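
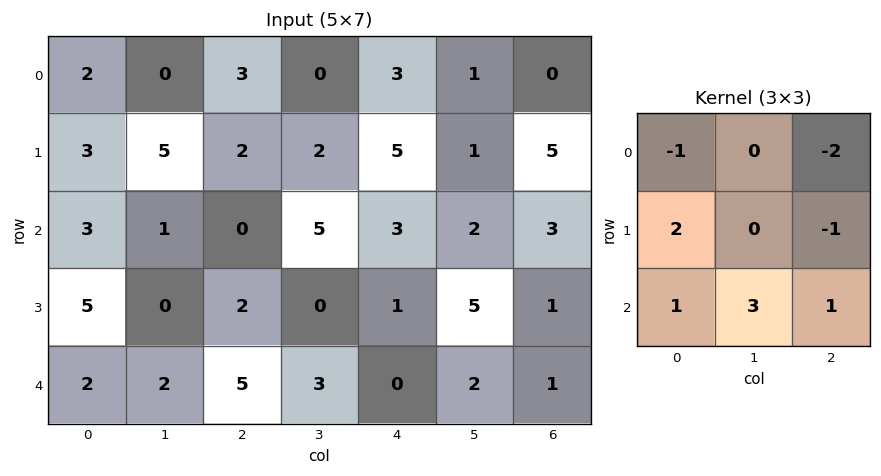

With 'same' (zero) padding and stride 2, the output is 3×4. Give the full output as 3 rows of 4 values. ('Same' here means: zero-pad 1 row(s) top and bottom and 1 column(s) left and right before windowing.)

14 13 17 18
4 -6 12 11
-2 1 -6 -1

Output[0,0]: The receptive field on the zero-padded input at this output position is [0 0 0 / 0 2 0 / 0 3 5]. Elementwise product with the kernel and sum: 0·-1 + 0·-2 + 0·2 + 0·-1 + 0·1 + 3·3 + 5·1.
Output[0,1]: The receptive field on the zero-padded input at this output position is [0 0 0 / 0 3 0 / 5 2 2]. Elementwise product with the kernel and sum: 0·-1 + 0·-2 + 0·2 + 0·-1 + 5·1 + 2·3 + 2·1.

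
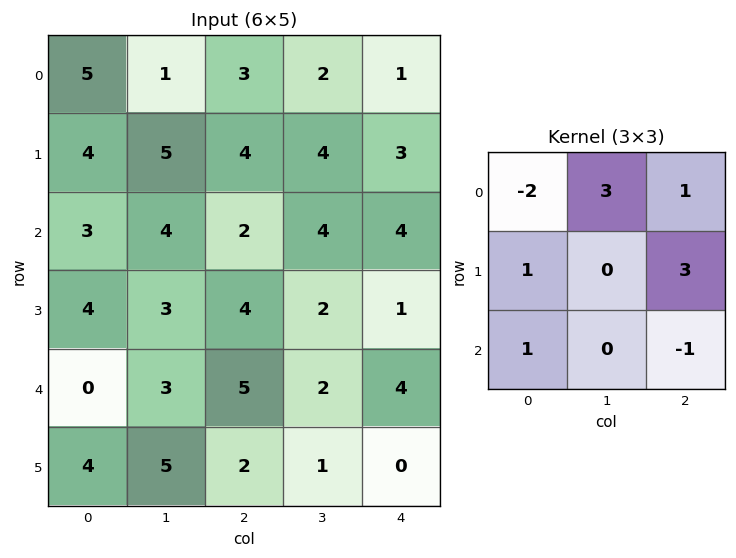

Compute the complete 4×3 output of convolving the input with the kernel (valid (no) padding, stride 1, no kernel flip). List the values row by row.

13 26 12
20 23 24
19 12 20
22 21 18

Output[0,0]: The receptive field on the input at this output position is [5 1 3 / 4 5 4 / 3 4 2]. Elementwise product with the kernel and sum: 5·-2 + 1·3 + 3·1 + 4·1 + 4·3 + 3·1 + 2·-1.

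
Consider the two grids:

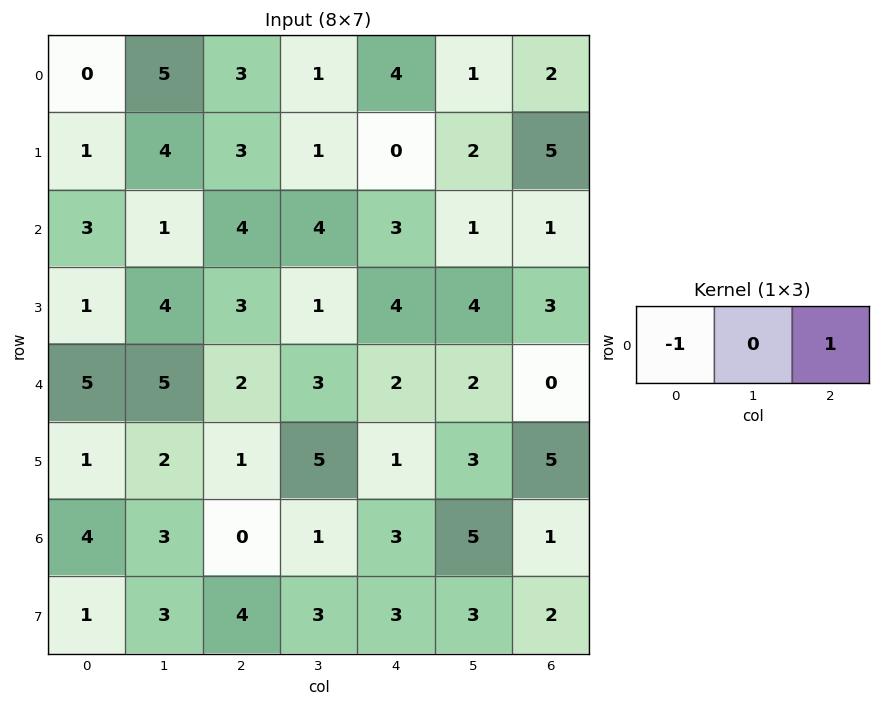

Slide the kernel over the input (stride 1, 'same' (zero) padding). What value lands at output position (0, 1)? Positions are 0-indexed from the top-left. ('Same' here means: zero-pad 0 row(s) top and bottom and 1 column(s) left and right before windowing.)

3

The receptive field on the zero-padded input at this output position is [0 5 3]. Elementwise product with the kernel and sum: 0·-1 + 3·1.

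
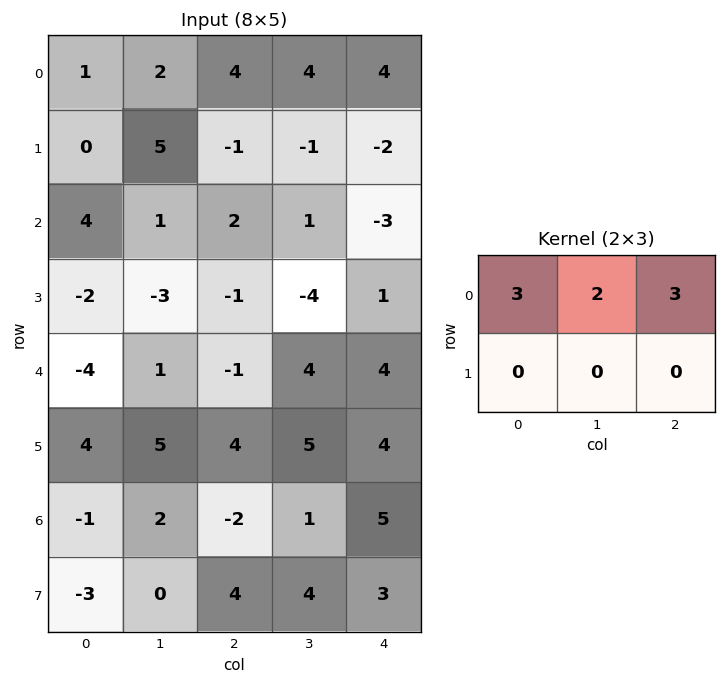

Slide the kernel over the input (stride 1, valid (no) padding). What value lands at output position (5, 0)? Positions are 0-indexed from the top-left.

34

The receptive field on the input at this output position is [4 5 4 / -1 2 -2]. Elementwise product with the kernel and sum: 4·3 + 5·2 + 4·3.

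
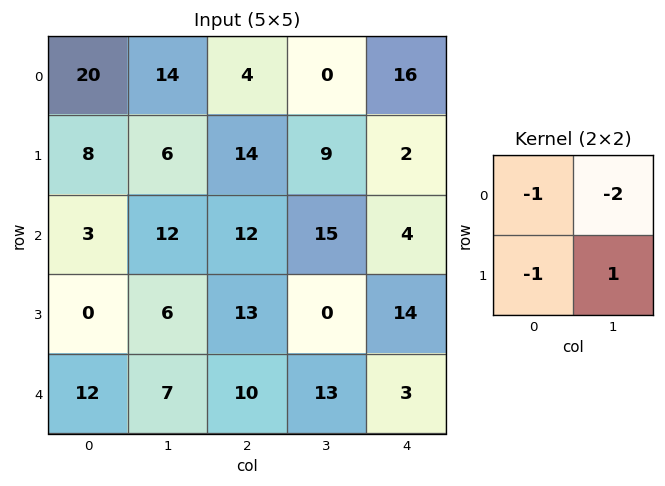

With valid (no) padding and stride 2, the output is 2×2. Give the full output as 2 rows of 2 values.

-50 -9
-21 -55

Output[0,0]: The receptive field on the input at this output position is [20 14 / 8 6]. Elementwise product with the kernel and sum: 20·-1 + 14·-2 + 8·-1 + 6·1.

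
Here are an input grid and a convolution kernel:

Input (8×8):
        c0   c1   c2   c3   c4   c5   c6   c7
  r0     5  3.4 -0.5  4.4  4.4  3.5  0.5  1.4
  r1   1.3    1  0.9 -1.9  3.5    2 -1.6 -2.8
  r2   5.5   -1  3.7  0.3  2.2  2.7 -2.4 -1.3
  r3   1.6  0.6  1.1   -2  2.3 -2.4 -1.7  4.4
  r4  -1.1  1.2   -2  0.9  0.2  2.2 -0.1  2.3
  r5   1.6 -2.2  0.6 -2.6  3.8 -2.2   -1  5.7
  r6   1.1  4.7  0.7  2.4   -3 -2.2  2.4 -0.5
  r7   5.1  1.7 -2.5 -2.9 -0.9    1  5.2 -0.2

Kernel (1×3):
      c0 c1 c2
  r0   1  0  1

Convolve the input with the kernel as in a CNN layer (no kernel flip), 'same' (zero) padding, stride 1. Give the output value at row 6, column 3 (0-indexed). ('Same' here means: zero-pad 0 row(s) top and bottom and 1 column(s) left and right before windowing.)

The receptive field on the zero-padded input at this output position is [0.7 2.4 -3]. Elementwise product with the kernel and sum: 0.7·1 + -3·1.

-2.3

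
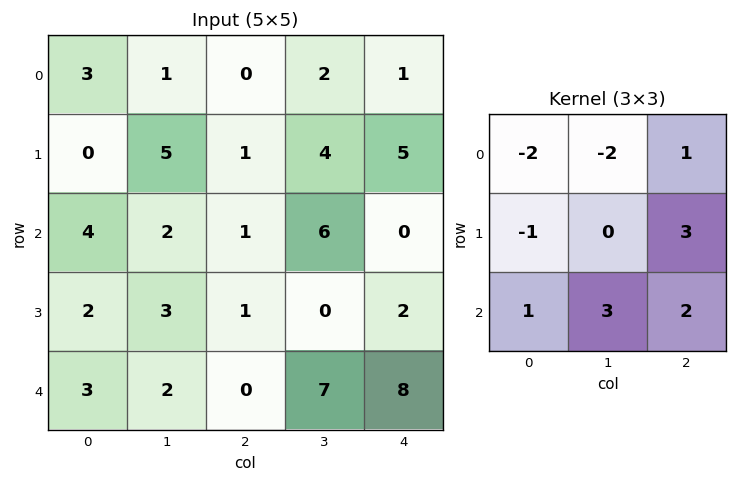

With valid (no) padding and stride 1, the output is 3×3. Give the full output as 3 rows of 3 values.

Output[0,0]: The receptive field on the input at this output position is [3 1 0 / 0 5 1 / 4 2 1]. Elementwise product with the kernel and sum: 3·-2 + 1·-2 + 0·1 + 0·-1 + 1·3 + 4·1 + 2·3 + 1·2.

7 24 30
3 14 -1
-1 13 28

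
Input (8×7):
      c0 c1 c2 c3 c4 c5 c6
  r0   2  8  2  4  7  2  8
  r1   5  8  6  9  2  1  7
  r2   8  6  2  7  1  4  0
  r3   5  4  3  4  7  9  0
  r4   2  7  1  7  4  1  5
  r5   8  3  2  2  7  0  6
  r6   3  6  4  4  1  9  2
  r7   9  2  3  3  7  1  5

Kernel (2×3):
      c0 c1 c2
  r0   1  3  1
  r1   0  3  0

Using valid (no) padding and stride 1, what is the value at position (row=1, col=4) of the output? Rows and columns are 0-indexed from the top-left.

The receptive field on the input at this output position is [2 1 7 / 1 4 0]. Elementwise product with the kernel and sum: 2·1 + 1·3 + 7·1 + 4·3.

24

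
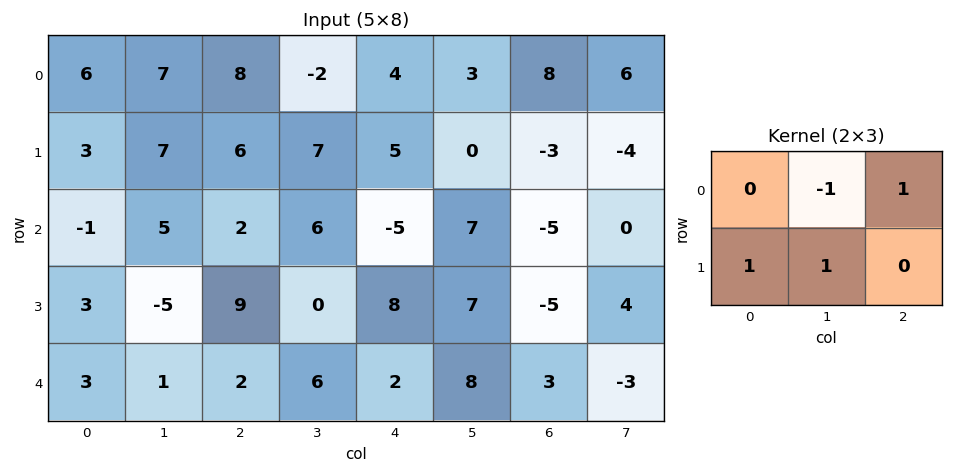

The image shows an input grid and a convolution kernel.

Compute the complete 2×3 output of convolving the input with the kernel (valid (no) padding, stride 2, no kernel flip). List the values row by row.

Output[0,0]: The receptive field on the input at this output position is [6 7 8 / 3 7 6]. Elementwise product with the kernel and sum: 7·-1 + 8·1 + 3·1 + 7·1.

11 19 10
-5 -2 3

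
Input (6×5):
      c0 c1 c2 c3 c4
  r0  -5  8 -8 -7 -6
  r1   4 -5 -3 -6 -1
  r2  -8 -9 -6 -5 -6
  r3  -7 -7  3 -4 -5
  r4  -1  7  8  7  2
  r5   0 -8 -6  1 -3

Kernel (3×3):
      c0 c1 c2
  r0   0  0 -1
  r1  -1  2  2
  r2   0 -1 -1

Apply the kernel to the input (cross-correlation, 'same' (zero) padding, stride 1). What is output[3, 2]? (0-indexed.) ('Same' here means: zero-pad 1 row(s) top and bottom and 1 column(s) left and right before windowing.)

-5

The receptive field on the zero-padded input at this output position is [-9 -6 -5 / -7 3 -4 / 7 8 7]. Elementwise product with the kernel and sum: -5·-1 + -7·-1 + 3·2 + -4·2 + 8·-1 + 7·-1.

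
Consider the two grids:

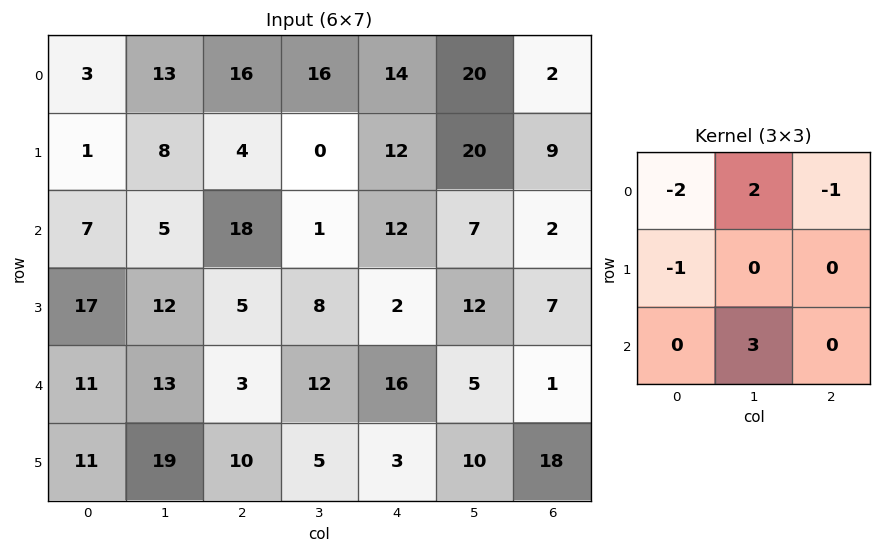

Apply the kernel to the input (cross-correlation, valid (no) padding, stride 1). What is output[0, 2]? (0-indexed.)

The receptive field on the input at this output position is [16 16 14 / 4 0 12 / 18 1 12]. Elementwise product with the kernel and sum: 16·-2 + 16·2 + 14·-1 + 4·-1 + 1·3.

-15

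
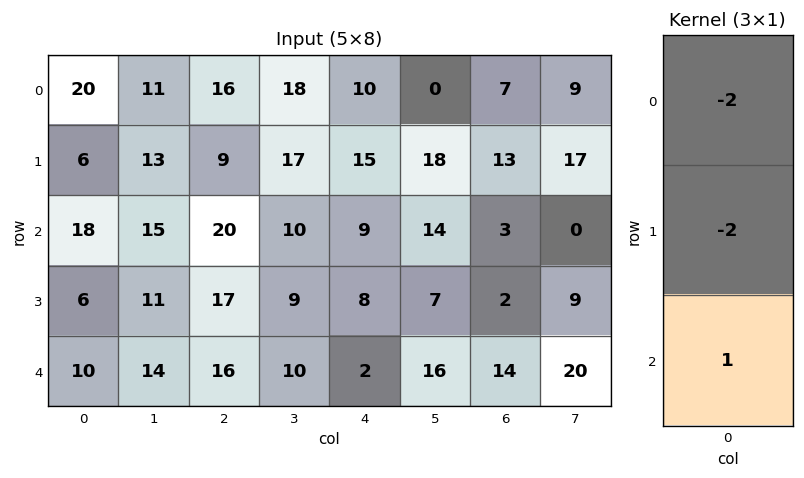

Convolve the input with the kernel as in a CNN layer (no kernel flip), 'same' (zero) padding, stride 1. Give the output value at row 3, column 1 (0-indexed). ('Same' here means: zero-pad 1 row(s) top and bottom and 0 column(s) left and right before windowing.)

The receptive field on the zero-padded input at this output position is [15 / 11 / 14]. Elementwise product with the kernel and sum: 15·-2 + 11·-2 + 14·1.

-38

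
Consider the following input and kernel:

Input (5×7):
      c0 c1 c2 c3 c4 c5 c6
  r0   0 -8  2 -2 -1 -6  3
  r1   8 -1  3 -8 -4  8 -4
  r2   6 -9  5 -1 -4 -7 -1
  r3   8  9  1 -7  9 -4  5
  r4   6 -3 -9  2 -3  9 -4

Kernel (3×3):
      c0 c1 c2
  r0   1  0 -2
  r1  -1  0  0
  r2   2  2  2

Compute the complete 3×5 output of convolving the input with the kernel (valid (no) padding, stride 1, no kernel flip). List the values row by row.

-8 -13 1 -6 -27
32 30 12 -27 28
-24 -36 -8 36 -7

Output[0,0]: The receptive field on the input at this output position is [0 -8 2 / 8 -1 3 / 6 -9 5]. Elementwise product with the kernel and sum: 0·1 + 2·-2 + 8·-1 + 6·2 + -9·2 + 5·2.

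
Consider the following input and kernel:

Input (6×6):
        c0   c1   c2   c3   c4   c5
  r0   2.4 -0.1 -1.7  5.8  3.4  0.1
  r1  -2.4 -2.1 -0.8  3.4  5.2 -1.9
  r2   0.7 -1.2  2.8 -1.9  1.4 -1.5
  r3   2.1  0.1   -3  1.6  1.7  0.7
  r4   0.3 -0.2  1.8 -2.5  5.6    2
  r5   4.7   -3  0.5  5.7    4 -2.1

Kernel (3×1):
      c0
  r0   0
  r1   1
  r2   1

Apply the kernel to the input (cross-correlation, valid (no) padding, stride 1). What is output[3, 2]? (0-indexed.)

2.3

The receptive field on the input at this output position is [-3 / 1.8 / 0.5]. Elementwise product with the kernel and sum: 1.8·1 + 0.5·1.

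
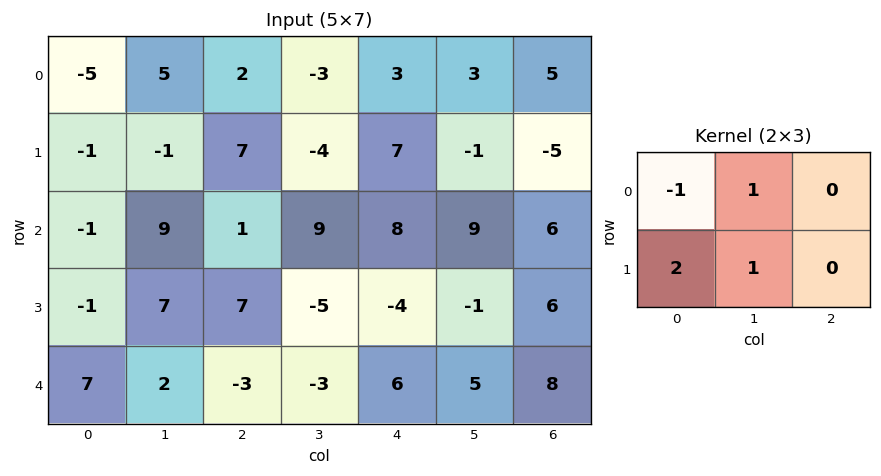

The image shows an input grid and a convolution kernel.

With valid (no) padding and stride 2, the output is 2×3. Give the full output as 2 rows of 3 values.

Output[0,0]: The receptive field on the input at this output position is [-5 5 2 / -1 -1 7]. Elementwise product with the kernel and sum: -5·-1 + 5·1 + -1·2 + -1·1.

7 5 13
15 17 -8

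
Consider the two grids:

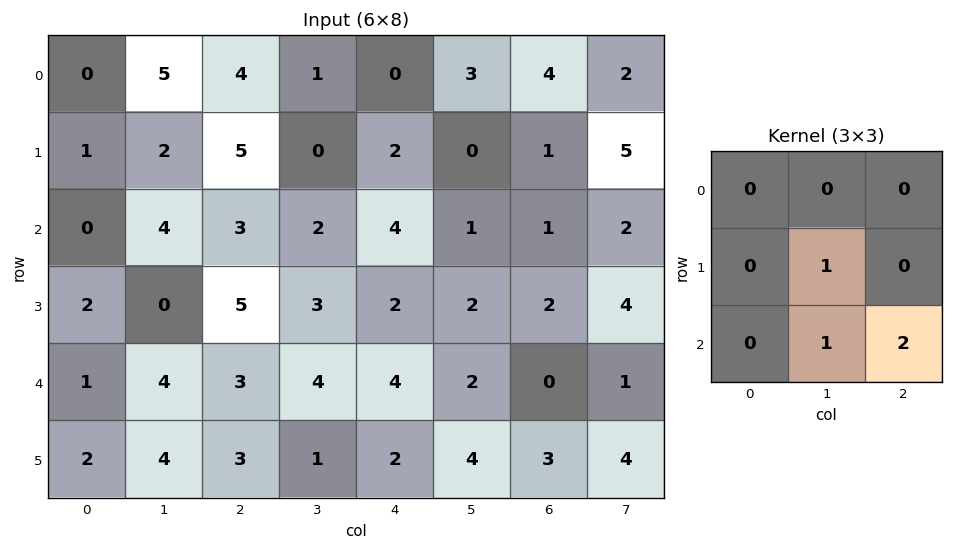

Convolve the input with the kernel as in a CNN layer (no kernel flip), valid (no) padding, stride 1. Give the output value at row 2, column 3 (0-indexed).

10

The receptive field on the input at this output position is [2 4 1 / 3 2 2 / 4 4 2]. Elementwise product with the kernel and sum: 2·1 + 4·1 + 2·2.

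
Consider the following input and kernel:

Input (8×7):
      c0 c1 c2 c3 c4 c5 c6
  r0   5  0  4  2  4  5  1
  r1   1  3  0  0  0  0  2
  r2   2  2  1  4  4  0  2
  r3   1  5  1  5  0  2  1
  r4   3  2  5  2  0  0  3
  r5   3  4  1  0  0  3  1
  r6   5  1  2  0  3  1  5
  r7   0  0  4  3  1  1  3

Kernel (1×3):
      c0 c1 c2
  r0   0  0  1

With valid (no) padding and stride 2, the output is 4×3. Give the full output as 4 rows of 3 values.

4 4 1
1 4 2
5 0 3
2 3 5

Output[0,0]: The receptive field on the input at this output position is [5 0 4]. Elementwise product with the kernel and sum: 4·1.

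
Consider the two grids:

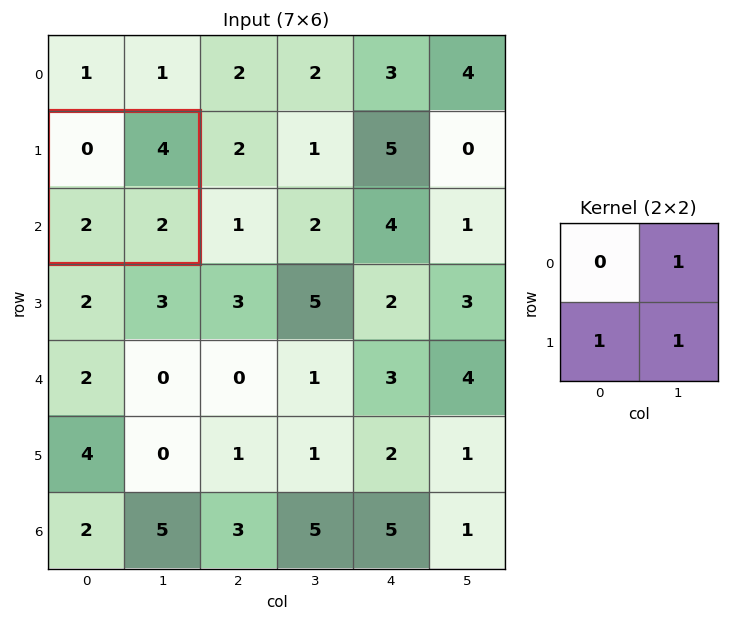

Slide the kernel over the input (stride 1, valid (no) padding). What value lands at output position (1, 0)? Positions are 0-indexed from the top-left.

The receptive field on the input at this output position is [0 4 / 2 2]. Elementwise product with the kernel and sum: 4·1 + 2·1 + 2·1.

8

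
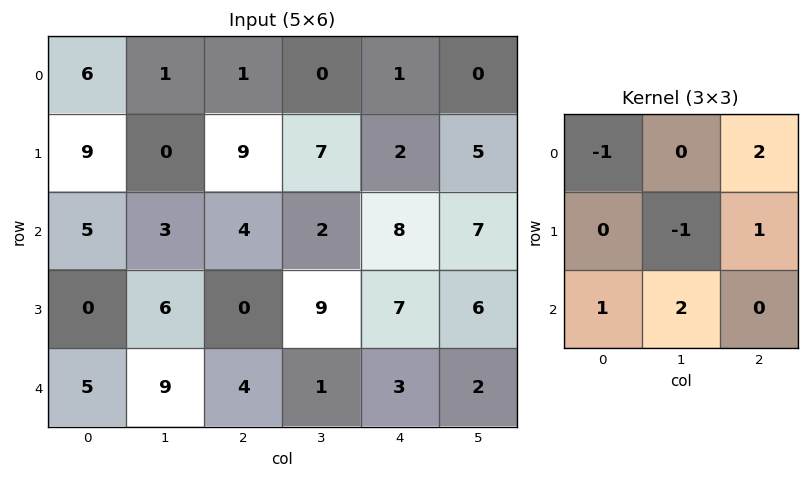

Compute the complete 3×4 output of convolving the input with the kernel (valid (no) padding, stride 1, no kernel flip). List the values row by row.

16 8 4 21
22 18 19 25
20 27 16 18

Output[0,0]: The receptive field on the input at this output position is [6 1 1 / 9 0 9 / 5 3 4]. Elementwise product with the kernel and sum: 6·-1 + 1·2 + 0·-1 + 9·1 + 5·1 + 3·2.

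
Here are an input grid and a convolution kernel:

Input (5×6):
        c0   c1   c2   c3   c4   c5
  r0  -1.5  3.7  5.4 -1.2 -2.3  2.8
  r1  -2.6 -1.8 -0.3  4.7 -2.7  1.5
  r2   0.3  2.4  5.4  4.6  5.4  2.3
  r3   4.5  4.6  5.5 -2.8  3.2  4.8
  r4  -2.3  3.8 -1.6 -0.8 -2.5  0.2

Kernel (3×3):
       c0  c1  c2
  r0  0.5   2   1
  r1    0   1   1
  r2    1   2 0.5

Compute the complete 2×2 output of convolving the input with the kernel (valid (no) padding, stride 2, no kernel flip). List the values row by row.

17.75 17.3
24.95 13.25

Output[0,0]: The receptive field on the input at this output position is [-1.5 3.7 5.4 / -2.6 -1.8 -0.3 / 0.3 2.4 5.4]. Elementwise product with the kernel and sum: -1.5·0.5 + 3.7·2 + 5.4·1 + -1.8·1 + -0.3·1 + 0.3·1 + 2.4·2 + 5.4·0.5.
Output[0,1]: The receptive field on the input at this output position is [5.4 -1.2 -2.3 / -0.3 4.7 -2.7 / 5.4 4.6 5.4]. Elementwise product with the kernel and sum: 5.4·0.5 + -1.2·2 + -2.3·1 + 4.7·1 + -2.7·1 + 5.4·1 + 4.6·2 + 5.4·0.5.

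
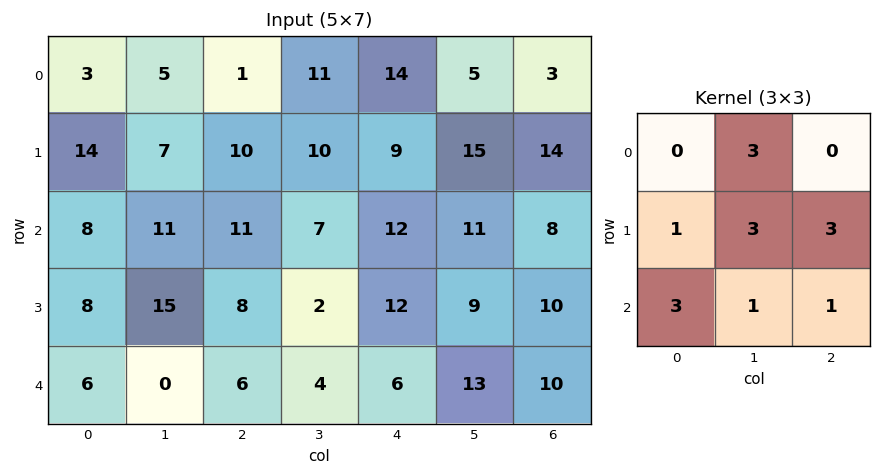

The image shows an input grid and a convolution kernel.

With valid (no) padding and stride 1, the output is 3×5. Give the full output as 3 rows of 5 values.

Output[0,0]: The receptive field on the input at this output position is [3 5 1 / 14 7 10 / 8 11 11]. Elementwise product with the kernel and sum: 5·3 + 14·1 + 7·3 + 10·3 + 8·3 + 11·1 + 11·1.

126 121 152 168 166
142 150 136 130 169
134 88 99 132 143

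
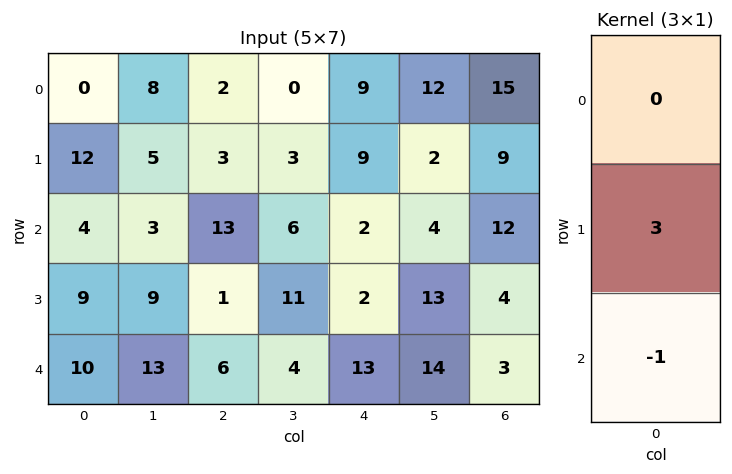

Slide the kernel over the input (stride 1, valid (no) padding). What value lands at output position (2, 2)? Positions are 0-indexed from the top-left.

The receptive field on the input at this output position is [13 / 1 / 6]. Elementwise product with the kernel and sum: 1·3 + 6·-1.

-3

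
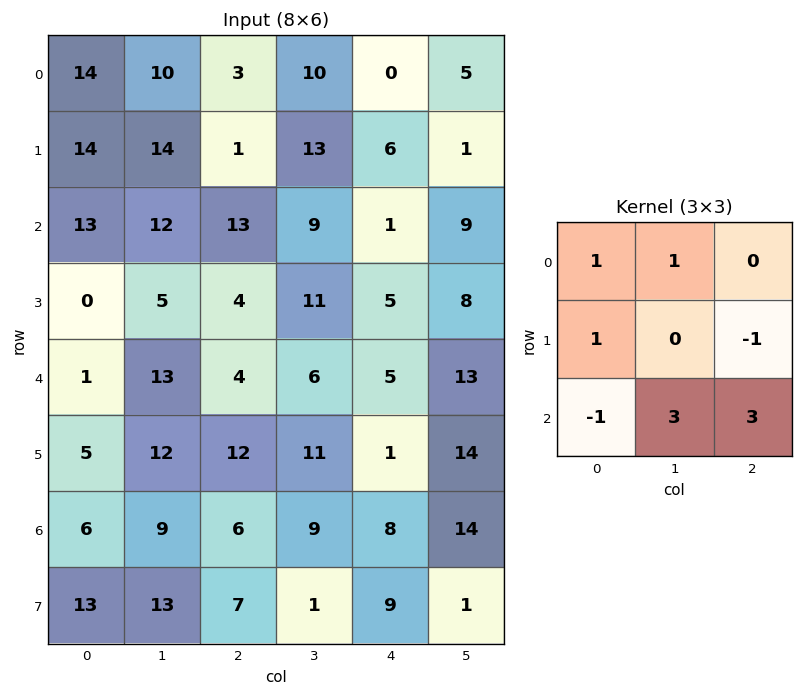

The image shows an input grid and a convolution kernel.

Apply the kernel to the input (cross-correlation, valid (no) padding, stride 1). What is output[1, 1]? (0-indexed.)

The receptive field on the input at this output position is [14 1 13 / 12 13 9 / 5 4 11]. Elementwise product with the kernel and sum: 14·1 + 1·1 + 12·1 + 9·-1 + 5·-1 + 4·3 + 11·3.

58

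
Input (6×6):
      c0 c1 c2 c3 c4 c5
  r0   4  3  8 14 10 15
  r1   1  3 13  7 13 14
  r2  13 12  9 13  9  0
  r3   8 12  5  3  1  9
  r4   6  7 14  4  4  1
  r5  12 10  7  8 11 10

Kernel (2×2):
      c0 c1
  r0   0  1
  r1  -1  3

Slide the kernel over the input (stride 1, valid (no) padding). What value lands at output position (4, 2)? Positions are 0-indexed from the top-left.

The receptive field on the input at this output position is [14 4 / 7 8]. Elementwise product with the kernel and sum: 4·1 + 7·-1 + 8·3.

21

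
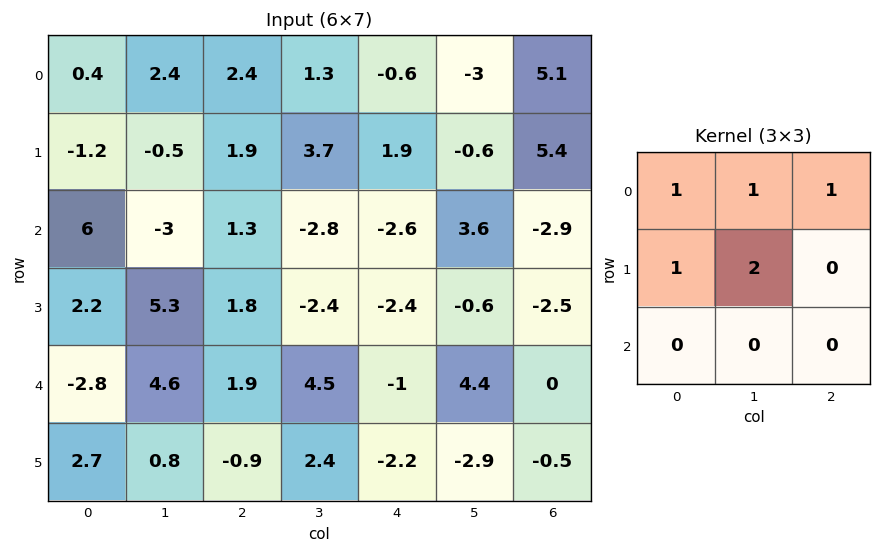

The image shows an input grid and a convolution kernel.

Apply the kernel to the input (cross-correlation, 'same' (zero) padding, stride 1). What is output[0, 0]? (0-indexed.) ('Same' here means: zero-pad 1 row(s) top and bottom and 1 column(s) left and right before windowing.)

0.8

The receptive field on the zero-padded input at this output position is [0 0 0 / 0 0.4 2.4 / 0 -1.2 -0.5]. Elementwise product with the kernel and sum: 0·1 + 0·1 + 0·1 + 0·1 + 0.4·2.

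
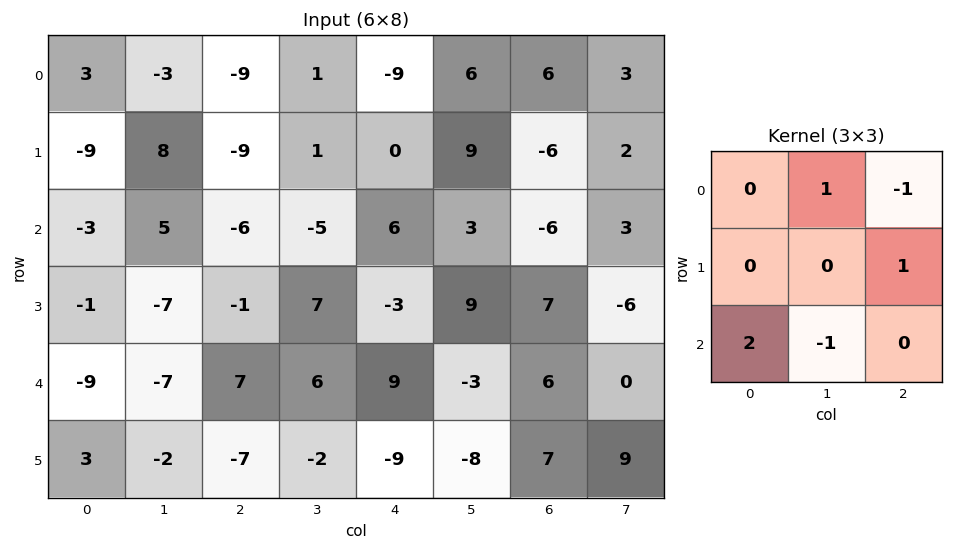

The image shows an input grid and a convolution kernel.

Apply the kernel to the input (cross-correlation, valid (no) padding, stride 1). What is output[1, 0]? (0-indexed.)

16

The receptive field on the input at this output position is [-9 8 -9 / -3 5 -6 / -1 -7 -1]. Elementwise product with the kernel and sum: 8·1 + -9·-1 + -6·1 + -1·2 + -7·-1.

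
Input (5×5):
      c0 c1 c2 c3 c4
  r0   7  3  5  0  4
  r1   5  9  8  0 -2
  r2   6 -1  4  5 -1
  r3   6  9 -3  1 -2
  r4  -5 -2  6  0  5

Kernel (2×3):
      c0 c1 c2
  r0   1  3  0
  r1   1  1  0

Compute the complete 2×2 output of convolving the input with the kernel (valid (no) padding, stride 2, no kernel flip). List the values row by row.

Output[0,0]: The receptive field on the input at this output position is [7 3 5 / 5 9 8]. Elementwise product with the kernel and sum: 7·1 + 3·3 + 5·1 + 9·1.

30 13
18 17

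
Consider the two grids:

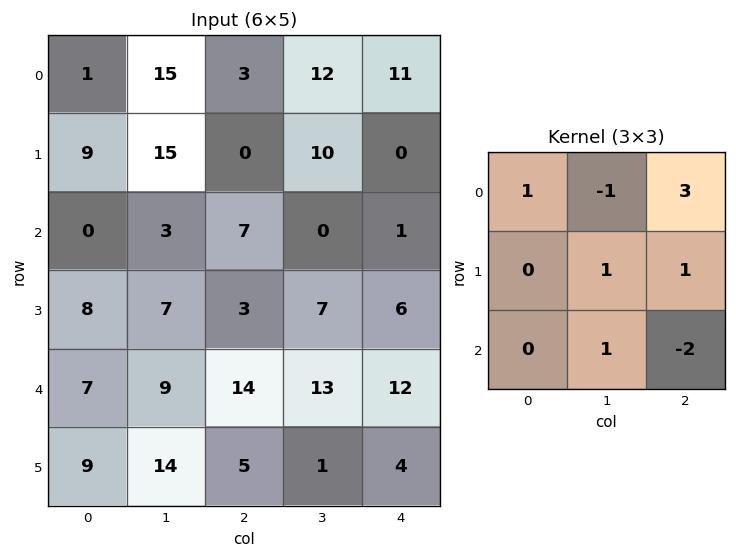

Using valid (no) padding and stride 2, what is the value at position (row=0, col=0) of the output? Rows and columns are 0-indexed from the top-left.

The receptive field on the input at this output position is [1 15 3 / 9 15 0 / 0 3 7]. Elementwise product with the kernel and sum: 1·1 + 15·-1 + 3·3 + 15·1 + 0·1 + 3·1 + 7·-2.

-1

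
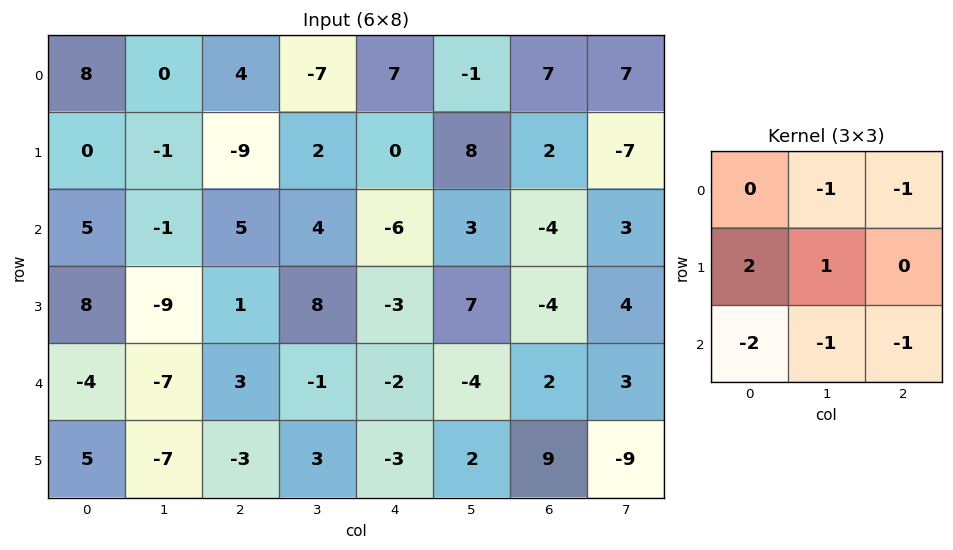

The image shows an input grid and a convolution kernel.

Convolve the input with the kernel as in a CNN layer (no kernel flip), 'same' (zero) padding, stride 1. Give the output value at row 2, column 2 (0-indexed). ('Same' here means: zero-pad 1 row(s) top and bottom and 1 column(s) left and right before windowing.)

The receptive field on the zero-padded input at this output position is [-1 -9 2 / -1 5 4 / -9 1 8]. Elementwise product with the kernel and sum: -9·-1 + 2·-1 + -1·2 + 5·1 + -9·-2 + 1·-1 + 8·-1.

19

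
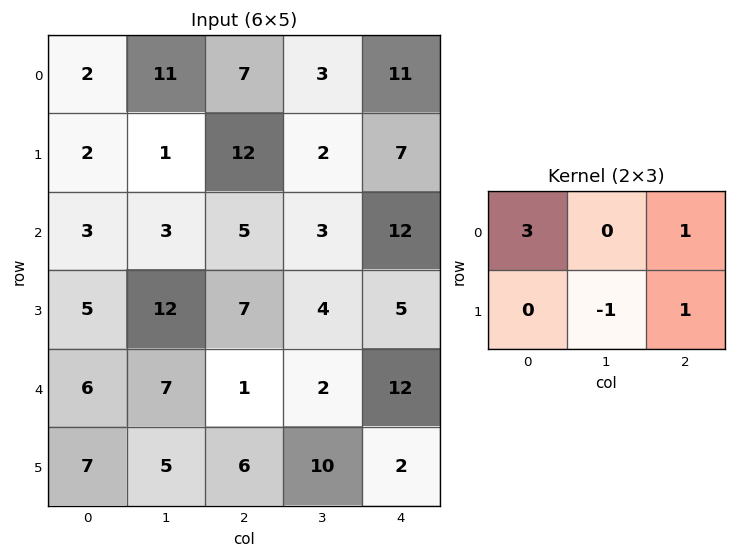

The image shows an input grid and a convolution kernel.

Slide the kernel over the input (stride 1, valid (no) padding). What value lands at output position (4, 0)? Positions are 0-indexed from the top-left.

20

The receptive field on the input at this output position is [6 7 1 / 7 5 6]. Elementwise product with the kernel and sum: 6·3 + 1·1 + 5·-1 + 6·1.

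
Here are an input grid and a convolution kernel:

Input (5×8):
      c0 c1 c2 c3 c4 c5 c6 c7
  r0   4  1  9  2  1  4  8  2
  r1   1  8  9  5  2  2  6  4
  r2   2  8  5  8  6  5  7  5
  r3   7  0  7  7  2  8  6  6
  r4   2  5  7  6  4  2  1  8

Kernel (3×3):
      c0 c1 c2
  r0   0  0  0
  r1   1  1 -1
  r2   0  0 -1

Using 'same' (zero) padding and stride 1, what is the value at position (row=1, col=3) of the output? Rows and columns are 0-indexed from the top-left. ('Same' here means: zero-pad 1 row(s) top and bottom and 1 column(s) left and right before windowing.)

The receptive field on the zero-padded input at this output position is [9 2 1 / 9 5 2 / 5 8 6]. Elementwise product with the kernel and sum: 9·1 + 5·1 + 2·-1 + 6·-1.

6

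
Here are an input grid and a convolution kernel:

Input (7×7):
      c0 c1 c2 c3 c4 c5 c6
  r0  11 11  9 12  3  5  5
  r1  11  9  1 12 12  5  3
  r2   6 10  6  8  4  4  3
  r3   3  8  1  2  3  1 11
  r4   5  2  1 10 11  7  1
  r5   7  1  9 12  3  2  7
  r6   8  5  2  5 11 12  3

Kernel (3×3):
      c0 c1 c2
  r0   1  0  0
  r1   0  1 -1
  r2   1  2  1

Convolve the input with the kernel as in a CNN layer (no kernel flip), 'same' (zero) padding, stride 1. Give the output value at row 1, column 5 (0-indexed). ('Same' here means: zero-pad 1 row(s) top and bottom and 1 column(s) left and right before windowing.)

The receptive field on the zero-padded input at this output position is [3 5 5 / 12 5 3 / 4 4 3]. Elementwise product with the kernel and sum: 3·1 + 5·1 + 3·-1 + 4·1 + 4·2 + 3·1.

20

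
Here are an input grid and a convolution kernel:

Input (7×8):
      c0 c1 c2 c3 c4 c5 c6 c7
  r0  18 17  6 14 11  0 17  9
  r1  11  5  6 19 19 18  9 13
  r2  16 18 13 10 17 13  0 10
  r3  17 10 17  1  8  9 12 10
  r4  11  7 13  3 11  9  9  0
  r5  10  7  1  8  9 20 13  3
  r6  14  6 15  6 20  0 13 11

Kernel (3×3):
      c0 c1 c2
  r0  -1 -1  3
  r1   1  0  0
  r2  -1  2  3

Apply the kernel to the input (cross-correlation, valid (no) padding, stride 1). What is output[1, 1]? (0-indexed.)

91

The receptive field on the input at this output position is [5 6 19 / 18 13 10 / 10 17 1]. Elementwise product with the kernel and sum: 5·-1 + 6·-1 + 19·3 + 18·1 + 10·-1 + 17·2 + 1·3.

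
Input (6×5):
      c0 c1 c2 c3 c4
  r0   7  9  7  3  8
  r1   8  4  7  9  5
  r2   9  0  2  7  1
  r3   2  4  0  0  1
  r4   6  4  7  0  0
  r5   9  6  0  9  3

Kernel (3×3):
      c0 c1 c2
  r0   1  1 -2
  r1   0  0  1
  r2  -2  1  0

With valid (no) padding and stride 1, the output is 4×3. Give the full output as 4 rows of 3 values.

-9 21 2
0 -8 7
-3 -13 -6
1 -8 7

Output[0,0]: The receptive field on the input at this output position is [7 9 7 / 8 4 7 / 9 0 2]. Elementwise product with the kernel and sum: 7·1 + 9·1 + 7·-2 + 7·1 + 9·-2 + 0·1.
Output[0,1]: The receptive field on the input at this output position is [9 7 3 / 4 7 9 / 0 2 7]. Elementwise product with the kernel and sum: 9·1 + 7·1 + 3·-2 + 9·1 + 0·-2 + 2·1.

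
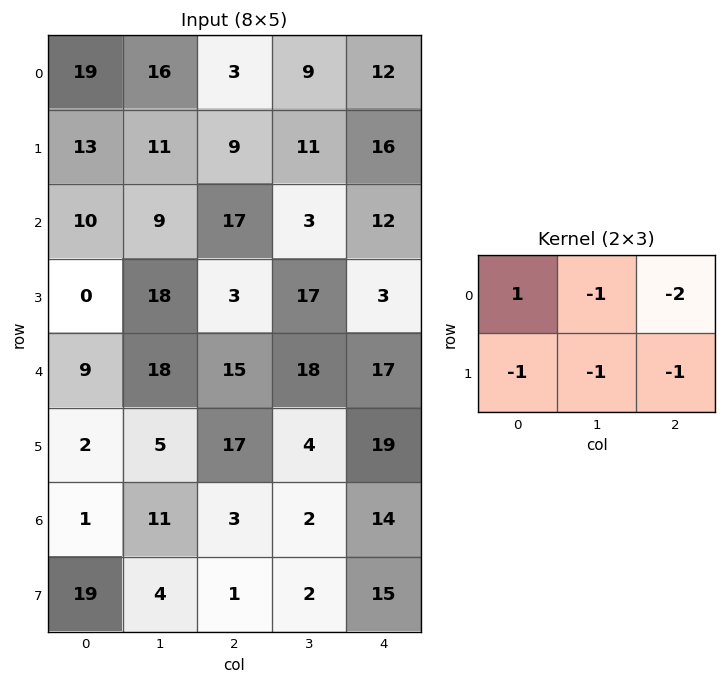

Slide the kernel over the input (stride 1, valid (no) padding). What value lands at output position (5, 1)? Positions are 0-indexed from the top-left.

The receptive field on the input at this output position is [5 17 4 / 11 3 2]. Elementwise product with the kernel and sum: 5·1 + 17·-1 + 4·-2 + 11·-1 + 3·-1 + 2·-1.

-36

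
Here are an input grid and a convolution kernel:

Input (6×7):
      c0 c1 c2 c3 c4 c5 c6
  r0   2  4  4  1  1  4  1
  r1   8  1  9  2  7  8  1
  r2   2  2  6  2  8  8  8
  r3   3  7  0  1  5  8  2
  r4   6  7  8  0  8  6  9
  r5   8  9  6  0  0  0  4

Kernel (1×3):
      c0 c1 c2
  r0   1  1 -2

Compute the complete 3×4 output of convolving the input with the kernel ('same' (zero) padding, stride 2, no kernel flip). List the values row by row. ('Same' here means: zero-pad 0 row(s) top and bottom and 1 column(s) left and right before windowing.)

-6 6 -6 5
-2 4 -6 16
-8 15 -4 15

Output[0,0]: The receptive field on the zero-padded input at this output position is [0 2 4]. Elementwise product with the kernel and sum: 0·1 + 2·1 + 4·-2.
Output[0,1]: The receptive field on the zero-padded input at this output position is [4 4 1]. Elementwise product with the kernel and sum: 4·1 + 4·1 + 1·-2.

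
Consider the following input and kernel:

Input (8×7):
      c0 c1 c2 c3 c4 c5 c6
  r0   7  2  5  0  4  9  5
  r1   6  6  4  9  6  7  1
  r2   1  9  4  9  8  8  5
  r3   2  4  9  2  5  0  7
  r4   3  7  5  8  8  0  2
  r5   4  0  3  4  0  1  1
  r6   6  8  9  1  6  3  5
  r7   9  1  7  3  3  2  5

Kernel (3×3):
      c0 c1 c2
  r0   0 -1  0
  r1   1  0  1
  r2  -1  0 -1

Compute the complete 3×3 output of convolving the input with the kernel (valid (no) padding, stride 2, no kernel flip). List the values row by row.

Output[0,0]: The receptive field on the input at this output position is [7 2 5 / 6 6 4 / 1 9 4]. Elementwise product with the kernel and sum: 2·-1 + 6·1 + 4·1 + 1·-1 + 4·-1.

3 -2 -15
-6 -8 -6
-15 -20 -10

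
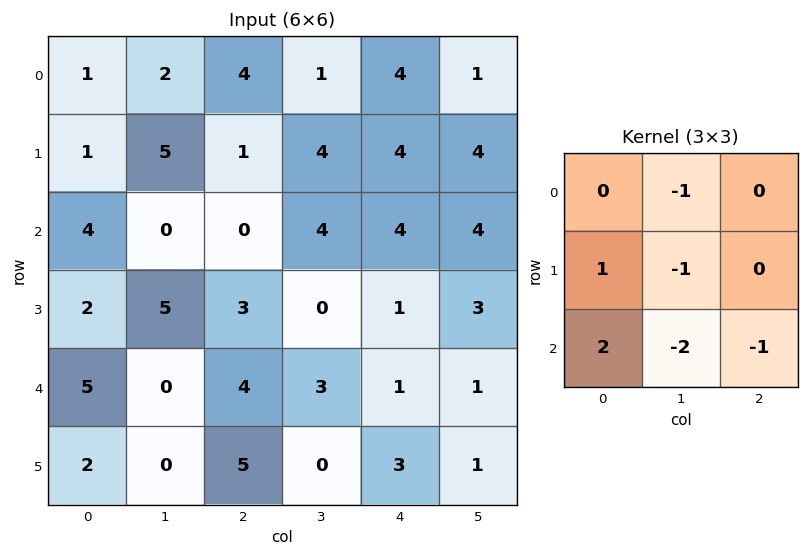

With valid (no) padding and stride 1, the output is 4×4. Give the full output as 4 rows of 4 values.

Output[0,0]: The receptive field on the input at this output position is [1 2 4 / 1 5 1 / 4 0 0]. Elementwise product with the kernel and sum: 2·-1 + 1·1 + 5·-1 + 4·2 + 0·-2 + 0·-1.

2 -4 -16 -8
-10 3 -3 -9
3 -9 0 -2
-1 -17 8 -6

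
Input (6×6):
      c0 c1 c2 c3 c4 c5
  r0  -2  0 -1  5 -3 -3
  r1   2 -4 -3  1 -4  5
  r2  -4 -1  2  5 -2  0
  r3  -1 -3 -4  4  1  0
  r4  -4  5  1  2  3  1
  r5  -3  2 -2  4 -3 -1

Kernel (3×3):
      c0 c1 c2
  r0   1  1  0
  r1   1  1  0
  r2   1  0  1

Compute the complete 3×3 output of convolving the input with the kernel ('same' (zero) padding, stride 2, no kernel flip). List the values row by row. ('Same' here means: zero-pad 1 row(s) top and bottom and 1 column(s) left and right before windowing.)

Output[0,0]: The receptive field on the zero-padded input at this output position is [0 0 0 / 0 -2 0 / 0 2 -4]. Elementwise product with the kernel and sum: 0·1 + 0·1 + 0·1 + -2·1 + 0·1 + -4·1.
Output[0,1]: The receptive field on the zero-padded input at this output position is [0 0 0 / 0 -1 5 / -4 -3 1]. Elementwise product with the kernel and sum: 0·1 + 0·1 + 0·1 + -1·1 + -4·1 + 1·1.

-6 -4 8
-5 -5 4
-3 5 13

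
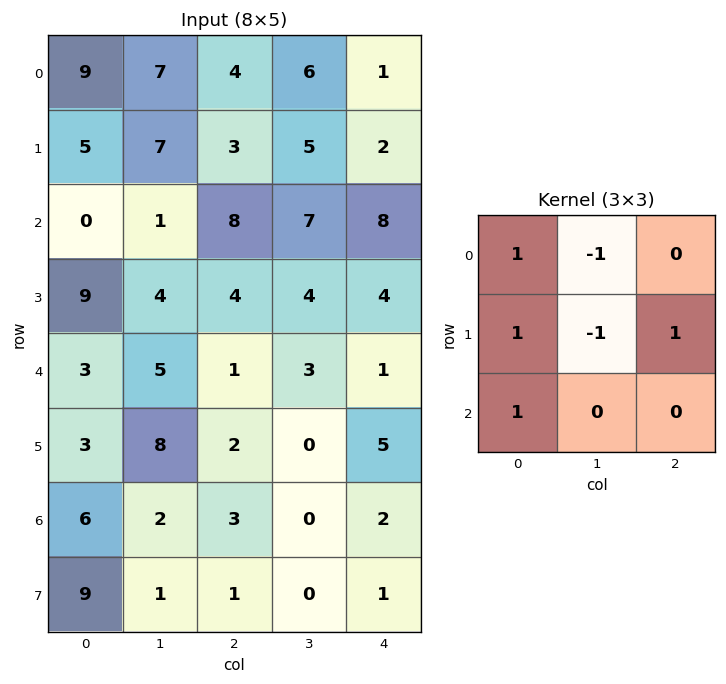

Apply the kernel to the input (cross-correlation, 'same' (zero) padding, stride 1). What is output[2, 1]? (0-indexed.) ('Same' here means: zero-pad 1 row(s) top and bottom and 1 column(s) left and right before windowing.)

14

The receptive field on the zero-padded input at this output position is [5 7 3 / 0 1 8 / 9 4 4]. Elementwise product with the kernel and sum: 5·1 + 7·-1 + 0·1 + 1·-1 + 8·1 + 9·1.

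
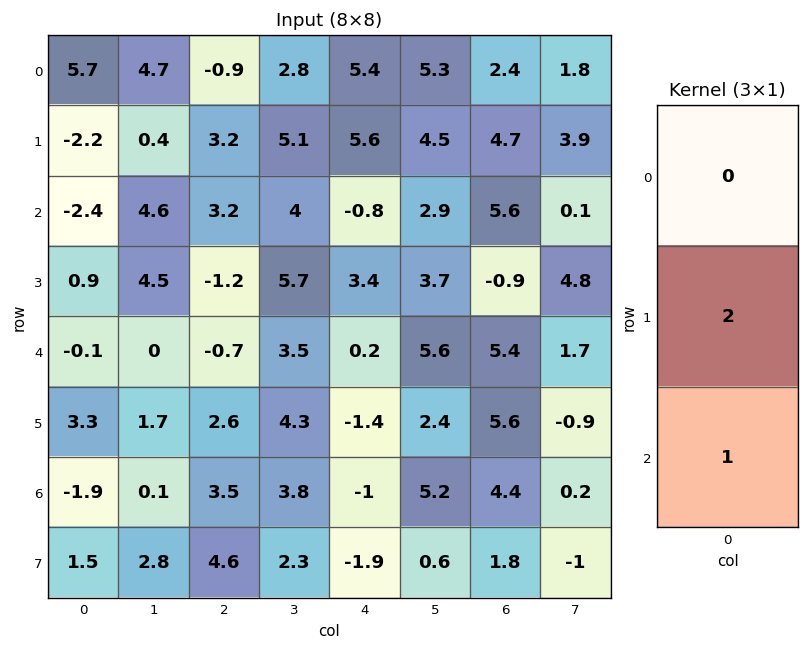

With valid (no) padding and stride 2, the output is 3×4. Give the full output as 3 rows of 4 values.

Output[0,0]: The receptive field on the input at this output position is [5.7 / -2.2 / -2.4]. Elementwise product with the kernel and sum: -2.2·2 + -2.4·1.
Output[0,1]: The receptive field on the input at this output position is [-0.9 / 3.2 / 3.2]. Elementwise product with the kernel and sum: 3.2·2 + 3.2·1.

-6.8 9.6 10.4 15
1.7 -3.1 7 3.6
4.7 8.7 -3.8 15.6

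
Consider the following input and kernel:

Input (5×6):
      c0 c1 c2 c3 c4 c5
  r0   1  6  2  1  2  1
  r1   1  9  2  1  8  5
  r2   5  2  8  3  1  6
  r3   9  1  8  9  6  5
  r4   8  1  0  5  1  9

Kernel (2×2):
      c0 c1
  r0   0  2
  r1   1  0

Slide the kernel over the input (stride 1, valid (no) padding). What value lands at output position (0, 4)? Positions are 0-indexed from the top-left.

10

The receptive field on the input at this output position is [2 1 / 8 5]. Elementwise product with the kernel and sum: 1·2 + 8·1.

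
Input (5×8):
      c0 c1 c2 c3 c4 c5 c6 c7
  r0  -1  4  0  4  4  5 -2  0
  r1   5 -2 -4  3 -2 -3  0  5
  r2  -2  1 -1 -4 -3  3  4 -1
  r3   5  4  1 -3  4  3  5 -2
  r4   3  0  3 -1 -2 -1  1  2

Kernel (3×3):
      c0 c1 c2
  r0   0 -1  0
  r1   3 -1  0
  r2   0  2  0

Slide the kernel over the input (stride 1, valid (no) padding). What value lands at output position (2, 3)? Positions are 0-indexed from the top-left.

The receptive field on the input at this output position is [-4 -3 3 / -3 4 3 / -1 -2 -1]. Elementwise product with the kernel and sum: -3·-1 + -3·3 + 4·-1 + -2·2.

-14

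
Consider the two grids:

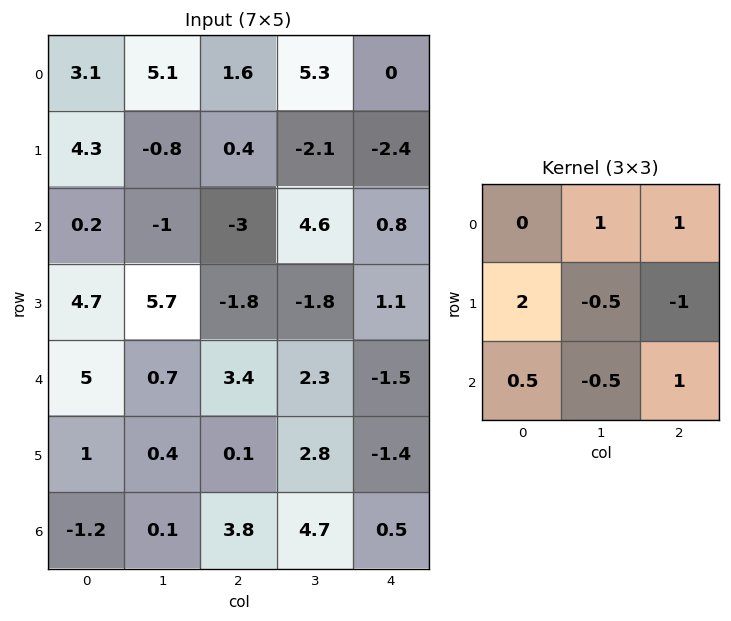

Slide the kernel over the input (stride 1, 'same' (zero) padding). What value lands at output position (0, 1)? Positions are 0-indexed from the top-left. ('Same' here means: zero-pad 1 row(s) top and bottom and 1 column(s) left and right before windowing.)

5

The receptive field on the zero-padded input at this output position is [0 0 0 / 3.1 5.1 1.6 / 4.3 -0.8 0.4]. Elementwise product with the kernel and sum: 0·1 + 0·1 + 3.1·2 + 5.1·-0.5 + 1.6·-1 + 4.3·0.5 + -0.8·-0.5 + 0.4·1.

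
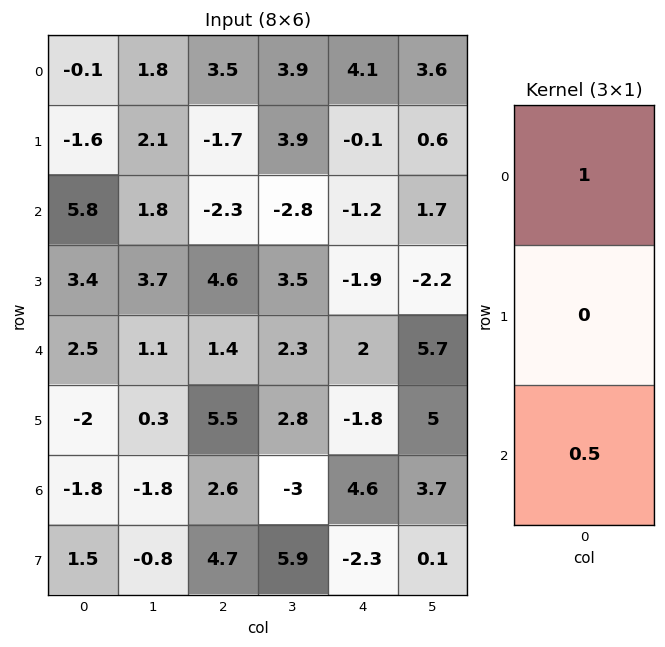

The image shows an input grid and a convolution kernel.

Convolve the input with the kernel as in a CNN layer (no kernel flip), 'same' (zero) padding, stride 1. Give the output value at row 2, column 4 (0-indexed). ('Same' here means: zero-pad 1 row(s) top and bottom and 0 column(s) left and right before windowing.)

-1.05

The receptive field on the zero-padded input at this output position is [-0.1 / -1.2 / -1.9]. Elementwise product with the kernel and sum: -0.1·1 + -1.9·0.5.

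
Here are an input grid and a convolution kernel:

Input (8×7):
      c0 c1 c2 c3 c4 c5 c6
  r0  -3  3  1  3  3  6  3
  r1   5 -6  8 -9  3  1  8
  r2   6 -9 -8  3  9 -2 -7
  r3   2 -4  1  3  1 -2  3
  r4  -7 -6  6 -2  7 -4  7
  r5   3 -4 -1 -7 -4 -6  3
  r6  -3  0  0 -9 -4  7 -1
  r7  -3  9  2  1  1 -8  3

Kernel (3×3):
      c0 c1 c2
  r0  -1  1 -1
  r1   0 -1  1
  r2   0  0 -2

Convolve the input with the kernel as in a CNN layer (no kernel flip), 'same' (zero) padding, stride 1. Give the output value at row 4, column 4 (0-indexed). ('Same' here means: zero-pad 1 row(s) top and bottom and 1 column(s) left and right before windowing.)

1

The receptive field on the zero-padded input at this output position is [3 1 -2 / -2 7 -4 / -7 -4 -6]. Elementwise product with the kernel and sum: 3·-1 + 1·1 + -2·-1 + 7·-1 + -4·1 + -6·-2.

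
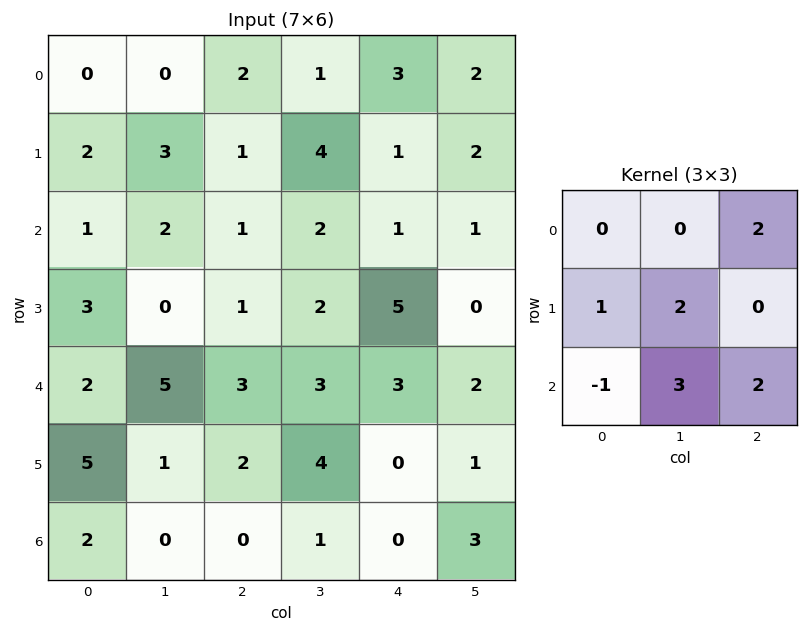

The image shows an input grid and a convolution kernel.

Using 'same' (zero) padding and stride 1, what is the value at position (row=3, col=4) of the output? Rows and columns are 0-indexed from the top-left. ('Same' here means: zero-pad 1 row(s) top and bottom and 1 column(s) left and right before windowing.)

24

The receptive field on the zero-padded input at this output position is [2 1 1 / 2 5 0 / 3 3 2]. Elementwise product with the kernel and sum: 1·2 + 2·1 + 5·2 + 3·-1 + 3·3 + 2·2.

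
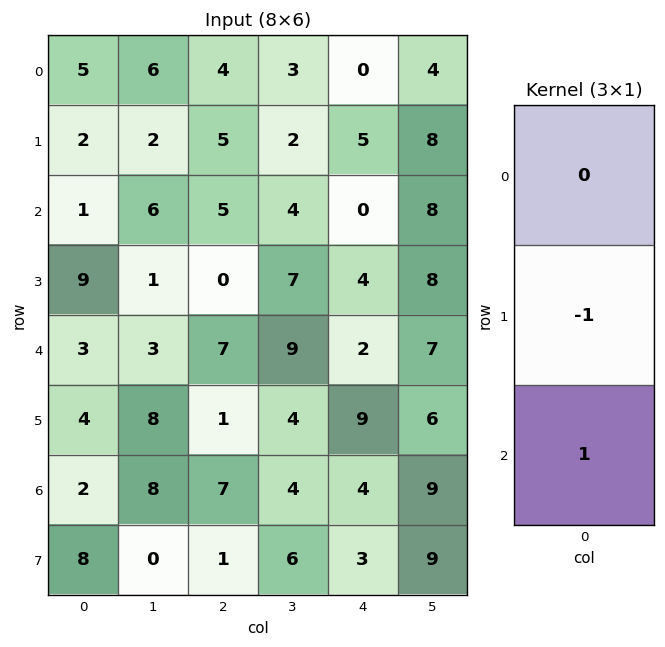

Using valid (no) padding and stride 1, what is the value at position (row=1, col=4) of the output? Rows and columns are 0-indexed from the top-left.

4

The receptive field on the input at this output position is [5 / 0 / 4]. Elementwise product with the kernel and sum: 0·-1 + 4·1.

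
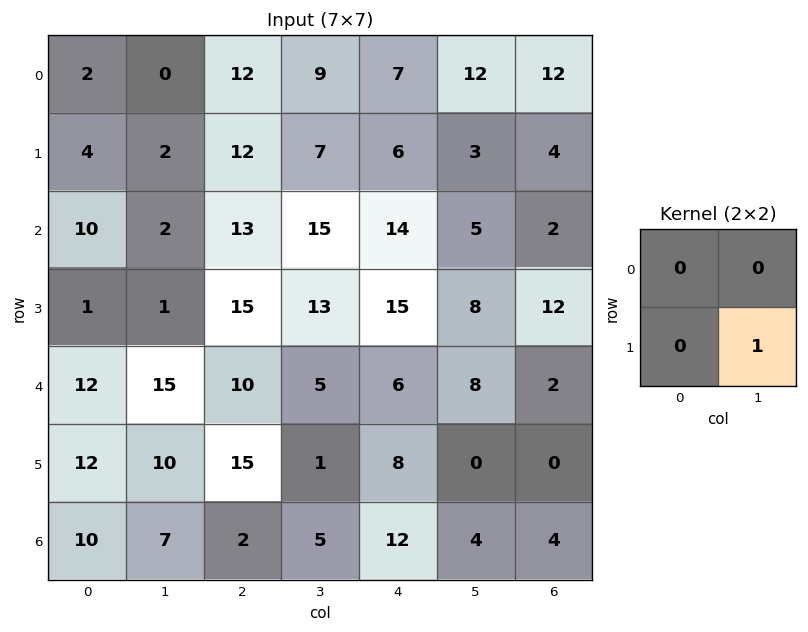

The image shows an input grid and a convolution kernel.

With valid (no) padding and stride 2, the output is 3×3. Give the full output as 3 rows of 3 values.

2 7 3
1 13 8
10 1 0

Output[0,0]: The receptive field on the input at this output position is [2 0 / 4 2]. Elementwise product with the kernel and sum: 2·1.
Output[0,1]: The receptive field on the input at this output position is [12 9 / 12 7]. Elementwise product with the kernel and sum: 7·1.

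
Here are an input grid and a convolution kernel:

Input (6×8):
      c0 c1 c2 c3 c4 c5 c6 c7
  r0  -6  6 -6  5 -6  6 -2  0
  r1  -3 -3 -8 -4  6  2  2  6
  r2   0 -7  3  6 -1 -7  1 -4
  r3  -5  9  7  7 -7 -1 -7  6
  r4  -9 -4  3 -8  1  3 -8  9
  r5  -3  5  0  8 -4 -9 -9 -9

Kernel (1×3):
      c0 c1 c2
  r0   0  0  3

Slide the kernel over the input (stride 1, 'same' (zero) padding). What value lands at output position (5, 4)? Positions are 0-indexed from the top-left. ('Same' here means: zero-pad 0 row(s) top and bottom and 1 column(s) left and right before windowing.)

-27

The receptive field on the zero-padded input at this output position is [8 -4 -9]. Elementwise product with the kernel and sum: -9·3.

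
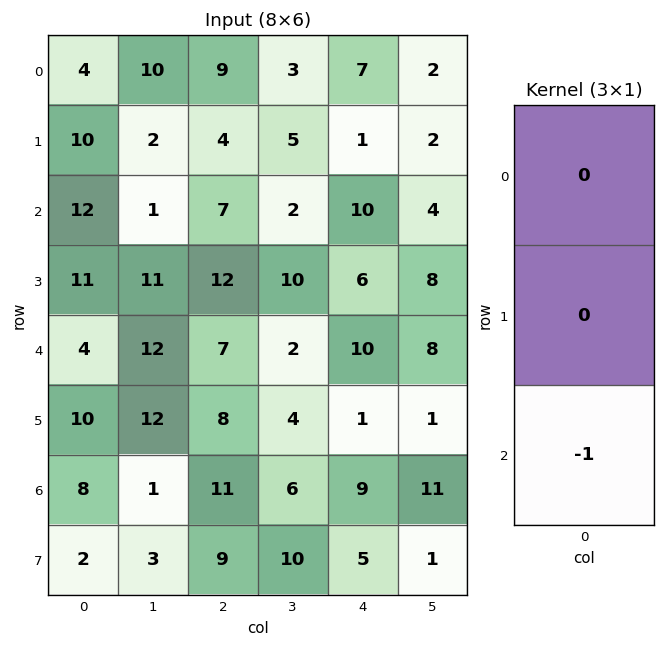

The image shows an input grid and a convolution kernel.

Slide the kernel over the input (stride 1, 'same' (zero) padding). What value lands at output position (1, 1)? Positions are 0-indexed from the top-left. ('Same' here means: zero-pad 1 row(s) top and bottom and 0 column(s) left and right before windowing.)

-1

The receptive field on the zero-padded input at this output position is [10 / 2 / 1]. Elementwise product with the kernel and sum: 1·-1.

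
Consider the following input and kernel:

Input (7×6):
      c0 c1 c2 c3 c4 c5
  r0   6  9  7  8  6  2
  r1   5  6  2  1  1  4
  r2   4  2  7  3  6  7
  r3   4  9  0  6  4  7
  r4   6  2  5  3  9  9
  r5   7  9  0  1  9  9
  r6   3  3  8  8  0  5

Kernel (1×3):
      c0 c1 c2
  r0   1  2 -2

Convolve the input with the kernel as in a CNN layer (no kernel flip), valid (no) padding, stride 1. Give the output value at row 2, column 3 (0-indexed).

The receptive field on the input at this output position is [3 6 7]. Elementwise product with the kernel and sum: 3·1 + 6·2 + 7·-2.

1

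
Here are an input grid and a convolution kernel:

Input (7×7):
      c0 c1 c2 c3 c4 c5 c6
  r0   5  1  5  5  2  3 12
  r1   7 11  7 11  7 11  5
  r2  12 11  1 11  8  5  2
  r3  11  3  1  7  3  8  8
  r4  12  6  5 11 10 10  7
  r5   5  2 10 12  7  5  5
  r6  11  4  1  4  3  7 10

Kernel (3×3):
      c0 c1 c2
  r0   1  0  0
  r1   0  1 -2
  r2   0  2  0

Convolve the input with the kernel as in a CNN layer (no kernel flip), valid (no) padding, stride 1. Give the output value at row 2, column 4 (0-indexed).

The receptive field on the input at this output position is [8 5 2 / 3 8 8 / 10 10 7]. Elementwise product with the kernel and sum: 8·1 + 8·1 + 8·-2 + 10·2.

20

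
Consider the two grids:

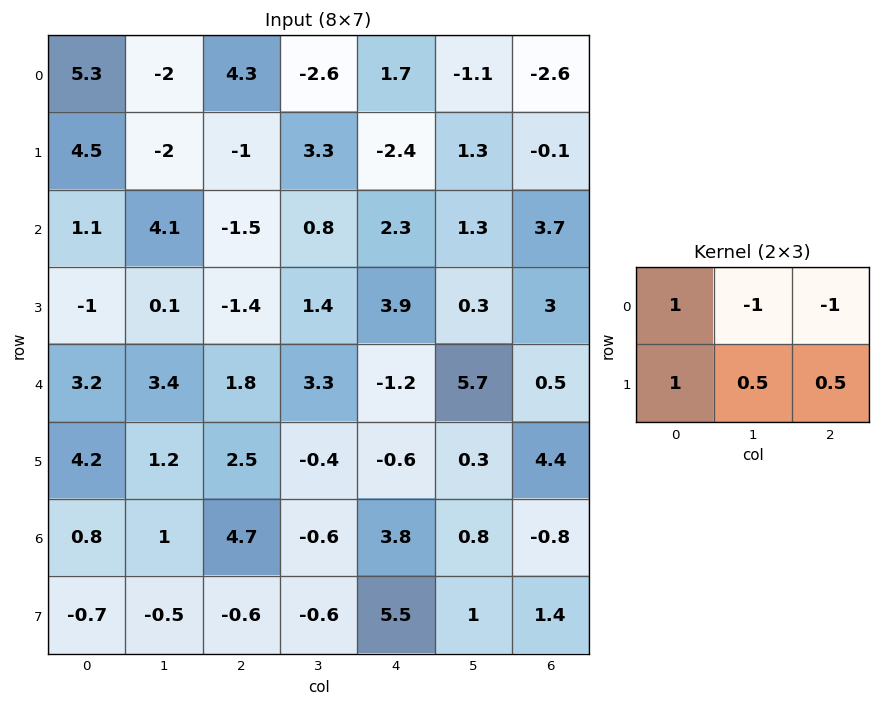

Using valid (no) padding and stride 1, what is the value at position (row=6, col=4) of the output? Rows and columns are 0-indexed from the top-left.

10.5

The receptive field on the input at this output position is [3.8 0.8 -0.8 / 5.5 1 1.4]. Elementwise product with the kernel and sum: 3.8·1 + 0.8·-1 + -0.8·-1 + 5.5·1 + 1·0.5 + 1.4·0.5.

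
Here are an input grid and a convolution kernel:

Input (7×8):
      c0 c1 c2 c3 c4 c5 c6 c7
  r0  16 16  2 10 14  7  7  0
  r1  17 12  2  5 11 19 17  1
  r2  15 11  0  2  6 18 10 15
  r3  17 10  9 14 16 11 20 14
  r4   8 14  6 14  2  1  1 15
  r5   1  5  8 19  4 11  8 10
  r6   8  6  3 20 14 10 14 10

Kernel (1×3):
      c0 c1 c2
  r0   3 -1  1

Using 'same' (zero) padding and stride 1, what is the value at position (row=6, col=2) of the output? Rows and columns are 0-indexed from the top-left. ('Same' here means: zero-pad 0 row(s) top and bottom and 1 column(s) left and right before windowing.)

The receptive field on the zero-padded input at this output position is [6 3 20]. Elementwise product with the kernel and sum: 6·3 + 3·-1 + 20·1.

35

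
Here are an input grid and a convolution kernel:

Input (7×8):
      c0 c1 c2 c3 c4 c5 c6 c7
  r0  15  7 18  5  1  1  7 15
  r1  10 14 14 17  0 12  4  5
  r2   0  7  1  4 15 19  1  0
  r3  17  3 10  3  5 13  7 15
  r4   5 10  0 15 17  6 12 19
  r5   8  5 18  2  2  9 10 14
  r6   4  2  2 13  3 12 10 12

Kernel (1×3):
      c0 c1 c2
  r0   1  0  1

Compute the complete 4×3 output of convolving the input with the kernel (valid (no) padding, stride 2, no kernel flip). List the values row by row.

Output[0,0]: The receptive field on the input at this output position is [15 7 18]. Elementwise product with the kernel and sum: 15·1 + 18·1.

33 19 8
1 16 16
5 17 29
6 5 13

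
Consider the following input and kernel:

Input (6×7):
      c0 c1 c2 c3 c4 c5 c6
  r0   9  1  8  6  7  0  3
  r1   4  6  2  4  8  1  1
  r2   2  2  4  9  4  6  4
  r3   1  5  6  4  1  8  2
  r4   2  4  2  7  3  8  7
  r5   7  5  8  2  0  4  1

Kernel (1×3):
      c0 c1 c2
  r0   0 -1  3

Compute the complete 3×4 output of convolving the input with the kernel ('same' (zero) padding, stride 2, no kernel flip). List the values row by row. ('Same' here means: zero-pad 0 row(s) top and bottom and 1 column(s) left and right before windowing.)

-6 10 -7 -3
4 23 14 -4
10 19 21 -7

Output[0,0]: The receptive field on the zero-padded input at this output position is [0 9 1]. Elementwise product with the kernel and sum: 9·-1 + 1·3.
Output[0,1]: The receptive field on the zero-padded input at this output position is [1 8 6]. Elementwise product with the kernel and sum: 8·-1 + 6·3.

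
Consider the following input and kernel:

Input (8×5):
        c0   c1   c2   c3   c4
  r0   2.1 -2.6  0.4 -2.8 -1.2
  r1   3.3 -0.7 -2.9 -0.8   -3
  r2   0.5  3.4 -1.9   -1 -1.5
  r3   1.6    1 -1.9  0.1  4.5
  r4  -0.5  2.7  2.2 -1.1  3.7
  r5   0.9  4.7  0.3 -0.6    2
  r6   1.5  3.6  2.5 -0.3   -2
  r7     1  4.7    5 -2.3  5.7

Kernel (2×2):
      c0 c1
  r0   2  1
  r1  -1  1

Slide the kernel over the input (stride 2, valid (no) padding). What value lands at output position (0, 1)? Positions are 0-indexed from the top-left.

The receptive field on the input at this output position is [0.4 -2.8 / -2.9 -0.8]. Elementwise product with the kernel and sum: 0.4·2 + -2.8·1 + -2.9·-1 + -0.8·1.

0.1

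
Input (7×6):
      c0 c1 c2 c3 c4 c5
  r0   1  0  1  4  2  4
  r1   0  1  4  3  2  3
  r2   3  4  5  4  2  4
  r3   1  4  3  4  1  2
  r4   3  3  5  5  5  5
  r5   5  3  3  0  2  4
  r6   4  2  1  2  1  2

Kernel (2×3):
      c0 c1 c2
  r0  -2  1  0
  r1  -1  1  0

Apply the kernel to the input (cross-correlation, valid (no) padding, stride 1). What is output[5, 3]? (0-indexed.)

1

The receptive field on the input at this output position is [0 2 4 / 2 1 2]. Elementwise product with the kernel and sum: 0·-2 + 2·1 + 2·-1 + 1·1.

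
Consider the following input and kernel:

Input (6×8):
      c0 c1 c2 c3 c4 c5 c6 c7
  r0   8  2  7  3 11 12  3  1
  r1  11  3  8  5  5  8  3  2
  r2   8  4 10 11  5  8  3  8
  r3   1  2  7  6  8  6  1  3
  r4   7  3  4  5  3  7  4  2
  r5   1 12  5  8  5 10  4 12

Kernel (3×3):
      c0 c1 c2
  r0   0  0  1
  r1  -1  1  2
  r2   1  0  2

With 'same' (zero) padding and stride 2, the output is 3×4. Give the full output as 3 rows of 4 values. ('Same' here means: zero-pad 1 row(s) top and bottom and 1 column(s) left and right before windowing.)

Output[0,0]: The receptive field on the zero-padded input at this output position is [0 0 0 / 0 8 2 / 0 11 3]. Elementwise product with the kernel and sum: 0·1 + 0·-1 + 8·1 + 2·2 + 0·1 + 3·2.
Output[0,1]: The receptive field on the zero-padded input at this output position is [0 0 0 / 2 7 3 / 3 8 5]. Elementwise product with the kernel and sum: 0·1 + 2·-1 + 7·1 + 3·2 + 3·1 + 5·2.

18 24 53 5
23 47 36 25
39 45 46 38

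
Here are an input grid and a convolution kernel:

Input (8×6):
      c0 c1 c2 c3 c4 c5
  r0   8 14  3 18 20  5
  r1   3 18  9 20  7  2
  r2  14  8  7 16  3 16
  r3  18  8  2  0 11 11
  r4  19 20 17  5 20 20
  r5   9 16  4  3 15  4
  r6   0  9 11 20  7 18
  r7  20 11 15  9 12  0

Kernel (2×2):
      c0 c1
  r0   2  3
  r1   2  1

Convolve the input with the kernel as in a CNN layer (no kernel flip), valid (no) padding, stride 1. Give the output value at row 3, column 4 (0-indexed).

The receptive field on the input at this output position is [11 11 / 20 20]. Elementwise product with the kernel and sum: 11·2 + 11·3 + 20·2 + 20·1.

115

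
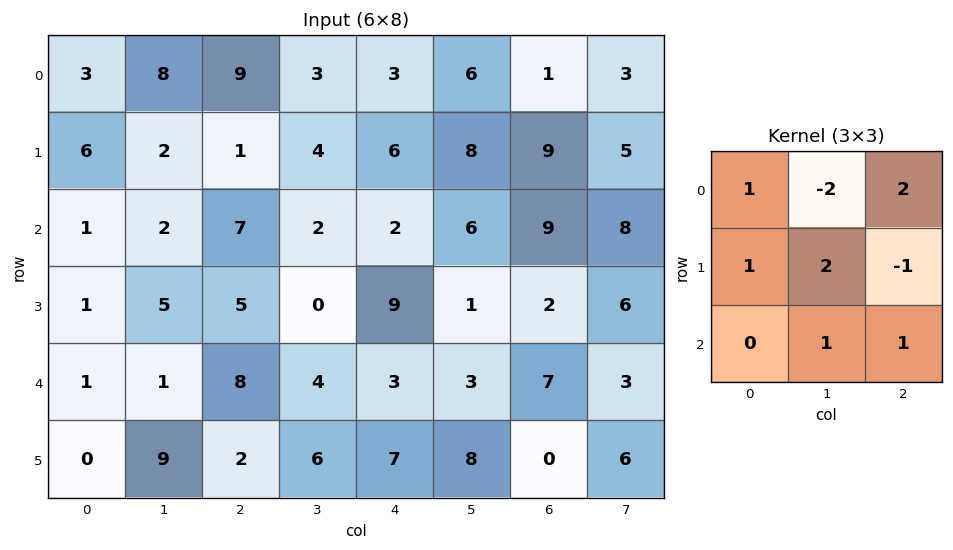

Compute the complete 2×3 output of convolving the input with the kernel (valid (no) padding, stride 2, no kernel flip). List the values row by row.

23 16 21
26 10 27

Output[0,0]: The receptive field on the input at this output position is [3 8 9 / 6 2 1 / 1 2 7]. Elementwise product with the kernel and sum: 3·1 + 8·-2 + 9·2 + 6·1 + 2·2 + 1·-1 + 2·1 + 7·1.
Output[0,1]: The receptive field on the input at this output position is [9 3 3 / 1 4 6 / 7 2 2]. Elementwise product with the kernel and sum: 9·1 + 3·-2 + 3·2 + 1·1 + 4·2 + 6·-1 + 2·1 + 2·1.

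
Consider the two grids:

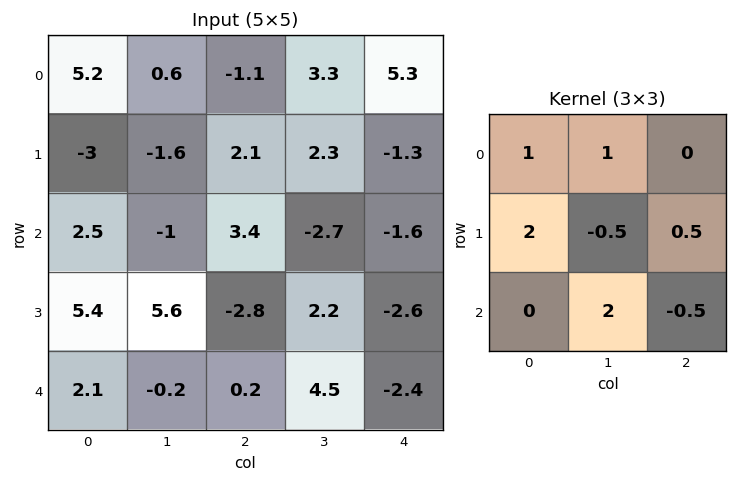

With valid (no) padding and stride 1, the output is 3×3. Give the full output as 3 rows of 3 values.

Output[0,0]: The receptive field on the input at this output position is [5.2 0.6 -1.1 / -3 -1.6 2.1 / 2.5 -1 3.4]. Elementwise product with the kernel and sum: 5.2·1 + 0.6·1 + -3·2 + -1.6·-0.5 + 2.1·0.5 + -1·2 + 3.4·-0.5.
Output[0,1]: The receptive field on the input at this output position is [0.6 -1.1 3.3 / -1.6 2.1 2.3 / -1 3.4 -2.7]. Elementwise product with the kernel and sum: 0.6·1 + -1.1·1 + -1.6·2 + 2.1·-0.5 + 2.3·0.5 + 3.4·2 + -2.7·-0.5.

-2.05 4.55 0
15.2 -11.25 17.45
7.6 14.25 2.9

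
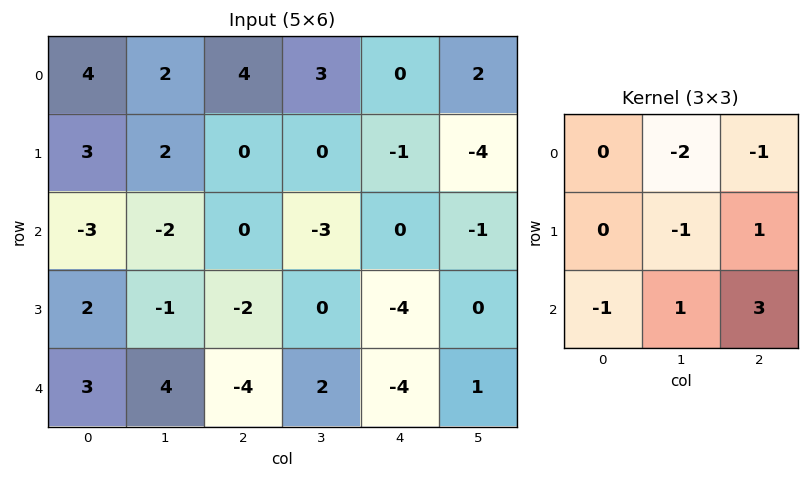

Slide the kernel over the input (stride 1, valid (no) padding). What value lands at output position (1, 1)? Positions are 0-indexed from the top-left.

-4

The receptive field on the input at this output position is [2 0 0 / -2 0 -3 / -1 -2 0]. Elementwise product with the kernel and sum: 0·-2 + 0·-1 + 0·-1 + -3·1 + -1·-1 + -2·1 + 0·3.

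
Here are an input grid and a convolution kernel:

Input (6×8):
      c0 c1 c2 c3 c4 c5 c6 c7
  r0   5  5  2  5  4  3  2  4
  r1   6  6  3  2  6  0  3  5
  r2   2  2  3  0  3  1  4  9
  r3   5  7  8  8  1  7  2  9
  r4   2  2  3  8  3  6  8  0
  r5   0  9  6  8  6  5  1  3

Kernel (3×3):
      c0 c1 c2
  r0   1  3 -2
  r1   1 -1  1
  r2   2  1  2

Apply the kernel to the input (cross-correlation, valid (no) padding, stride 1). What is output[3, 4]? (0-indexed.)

42

The receptive field on the input at this output position is [1 7 2 / 3 6 8 / 6 5 1]. Elementwise product with the kernel and sum: 1·1 + 7·3 + 2·-2 + 3·1 + 6·-1 + 8·1 + 6·2 + 5·1 + 1·2.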